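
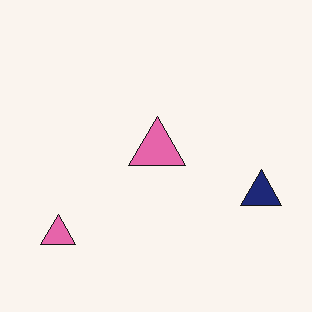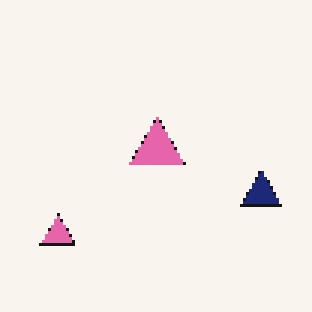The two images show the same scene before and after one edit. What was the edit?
The transformation is: mildly pixelated.

Shapes are reduced to large square blocks; fine edges and outlines are lost — a downscale-then-upscale (mosaic) effect.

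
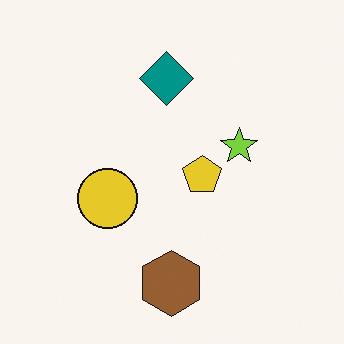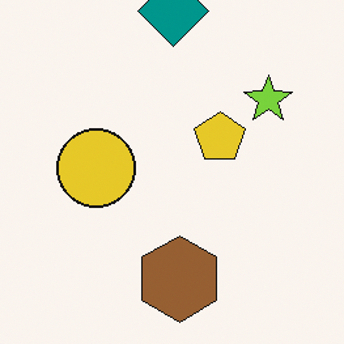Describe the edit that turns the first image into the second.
It was cropped slightly and scaled back up.

The visible shapes are larger and the field of view is narrower; shapes near the original edges may be partly or wholly outside the frame — a crop-and-rescale.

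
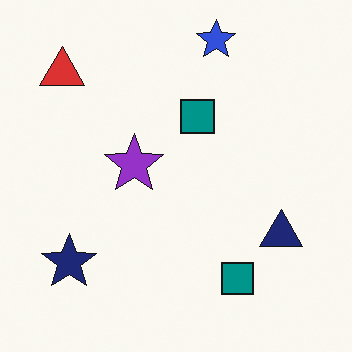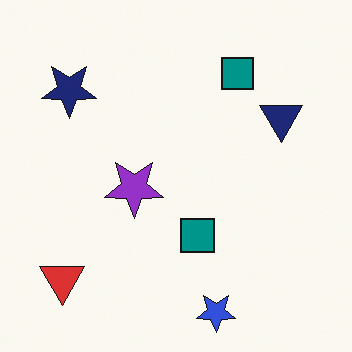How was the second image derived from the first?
Flipped vertically (top ↔ bottom).

The blue star is in the top of the first image and the bottom of the second — shapes on opposite sides of the horizontal midline have swapped in a mirror flip.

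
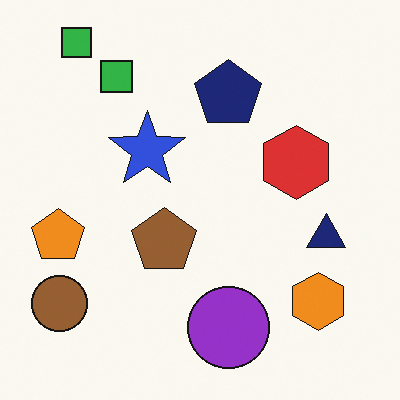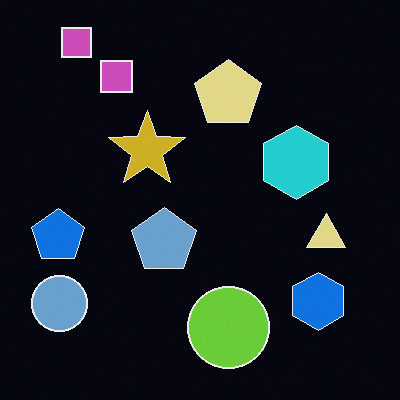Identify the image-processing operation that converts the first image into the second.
The transformation is: color-inverted (negative).

The light background has become dark and every shape's color is its complement — a photographic negative.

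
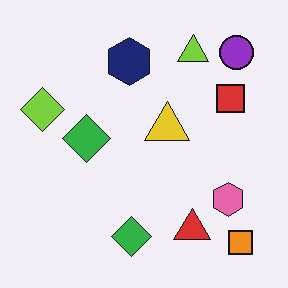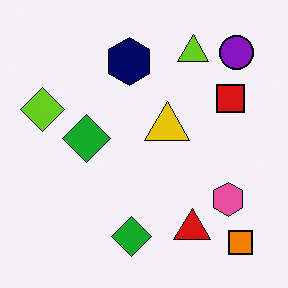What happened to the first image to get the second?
The second image is the first given slightly increased contrast.

Tones are pushed away from mid-grey across the whole image — a global contrast change.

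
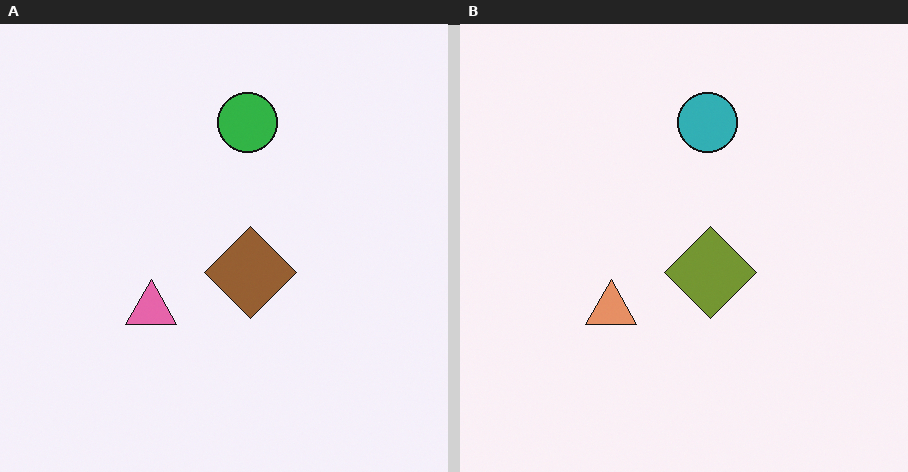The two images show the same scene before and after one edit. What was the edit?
The transformation is: hue-shifted slightly.

Every shape's color has rotated by the same amount around the hue wheel — a uniform hue shift.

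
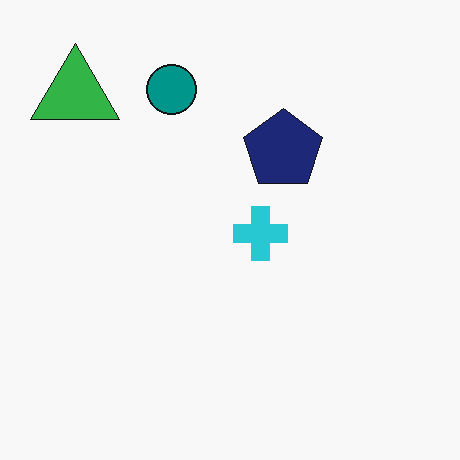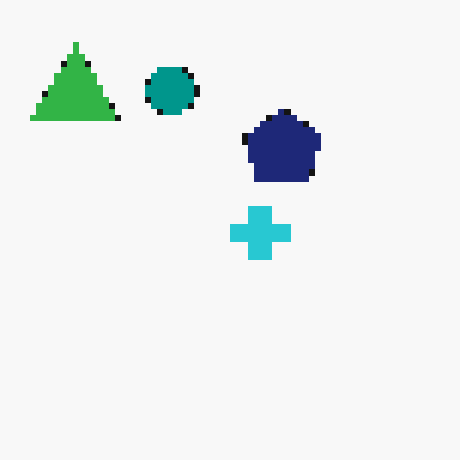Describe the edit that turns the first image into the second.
Moderately pixelated.

Shapes are reduced to large square blocks; fine edges and outlines are lost — a downscale-then-upscale (mosaic) effect.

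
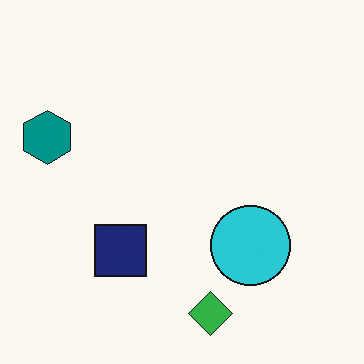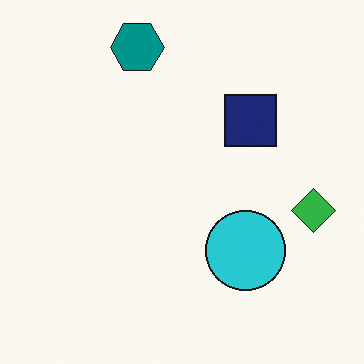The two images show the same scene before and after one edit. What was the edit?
The second image is the first transposed (reflected across the top-left ↔ bottom-right diagonal).

Shapes have swapped their row and column positions — what was in the top-right is now in the bottom-left — a diagonal reflection.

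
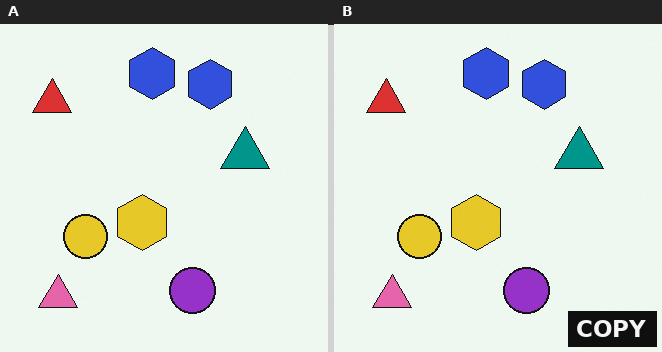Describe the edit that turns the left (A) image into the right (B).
It was watermarked with the text "COPY" in the lower-right corner.

A dark label reading "COPY" appears in the lower-right corner.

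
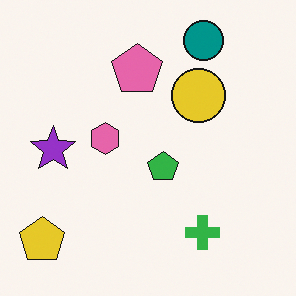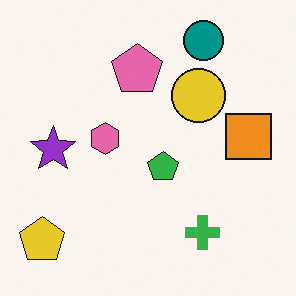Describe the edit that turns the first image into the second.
The transformation is: overlaid with an additional orange square.

An orange square appears in the second image that is absent from the first.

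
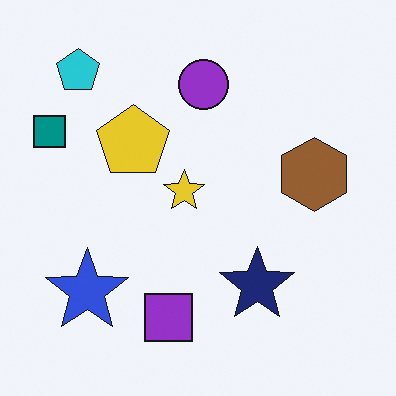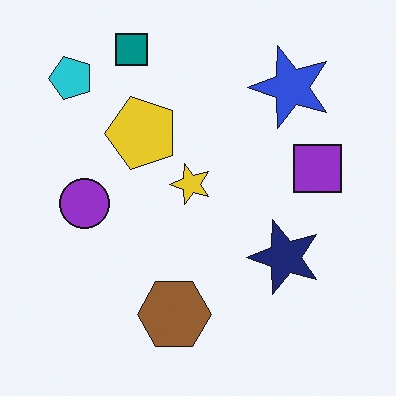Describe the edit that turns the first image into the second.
It was transposed (reflected across the top-left ↔ bottom-right diagonal).

Shapes have swapped their row and column positions — what was in the top-right is now in the bottom-left — a diagonal reflection.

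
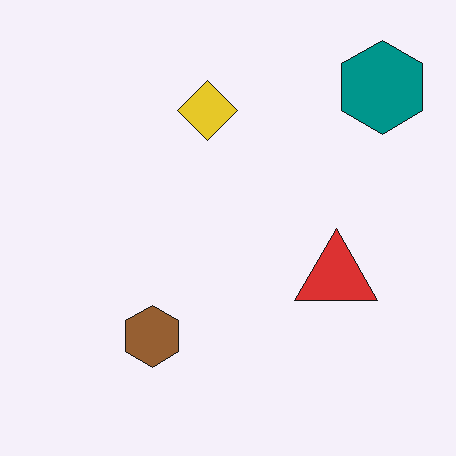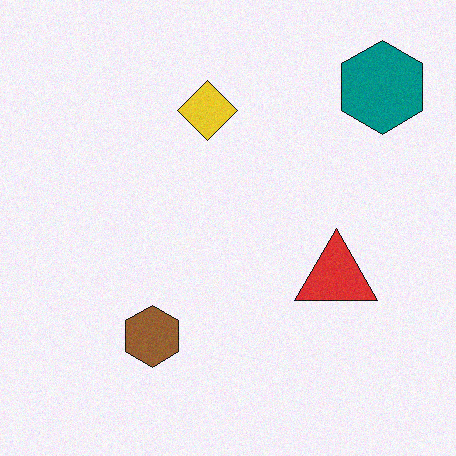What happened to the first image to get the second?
Degraded with a light layer of grain.

Random speckle covers the whole image, including the flat background.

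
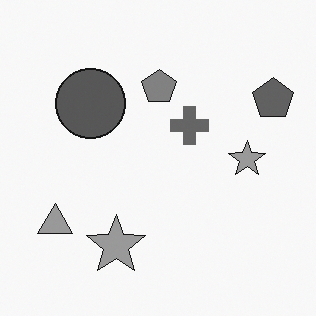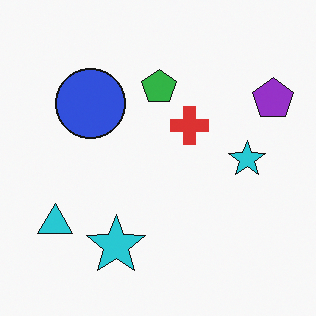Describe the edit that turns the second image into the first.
It was converted to grayscale.

All color is removed — every shape is now a shade of grey.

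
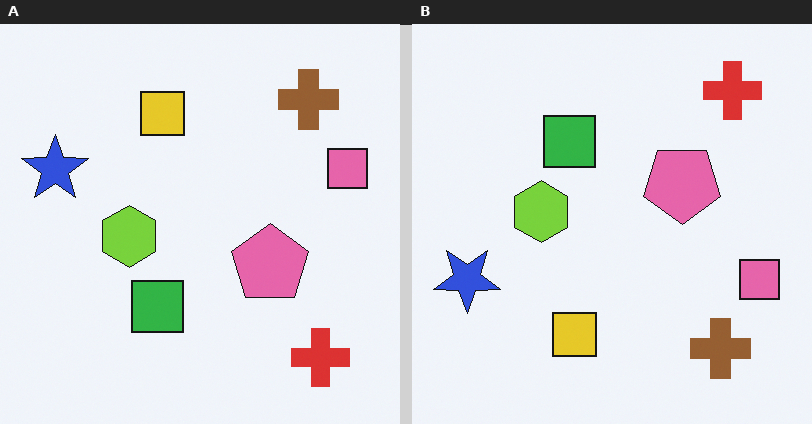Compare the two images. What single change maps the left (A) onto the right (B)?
The right (B) image is the left (A) flipped vertically (top ↔ bottom).

The red cross is in the bottom-right of the left (A) image and the top-right of the right (B) — shapes on opposite sides of the horizontal midline have swapped in a mirror flip.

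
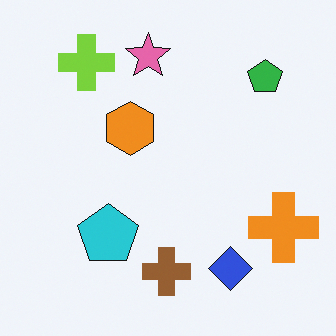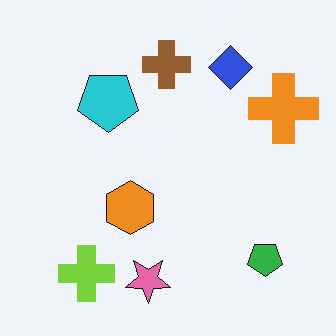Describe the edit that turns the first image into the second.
The transformation is: flipped vertically (top ↔ bottom).

The pink star is in the top of the first image and the bottom of the second — shapes on opposite sides of the horizontal midline have swapped in a mirror flip.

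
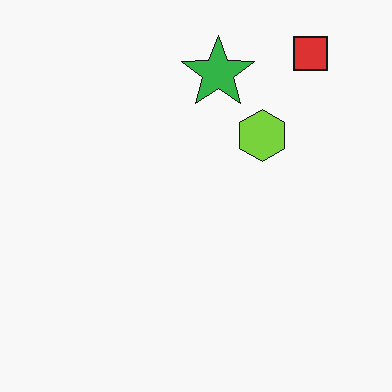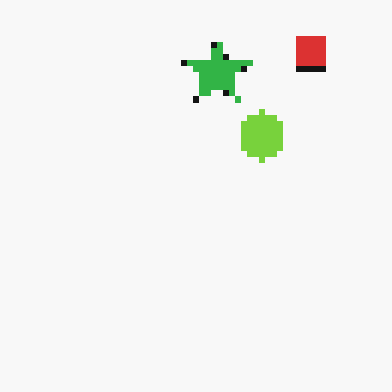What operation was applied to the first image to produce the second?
This is the original image moderately pixelated.

Shapes are reduced to large square blocks; fine edges and outlines are lost — a downscale-then-upscale (mosaic) effect.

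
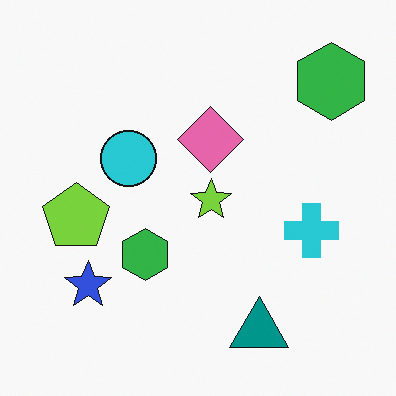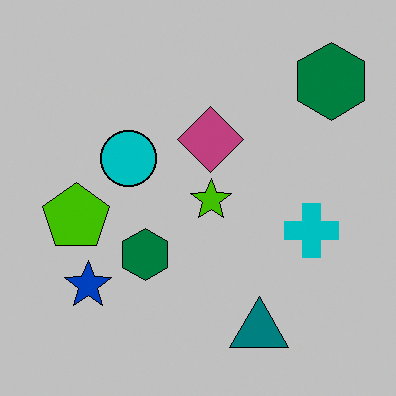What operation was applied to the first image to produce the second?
It was aggressively posterized.

Each flat color has snapped to a coarser quantized level — most visibly, the near-white background has dropped to a flat grey.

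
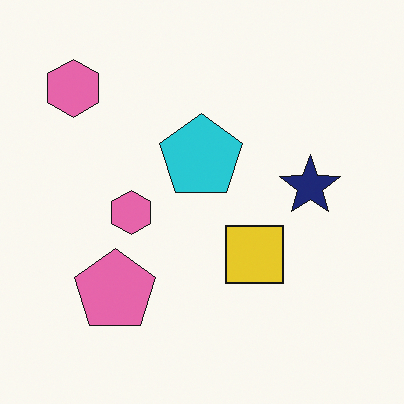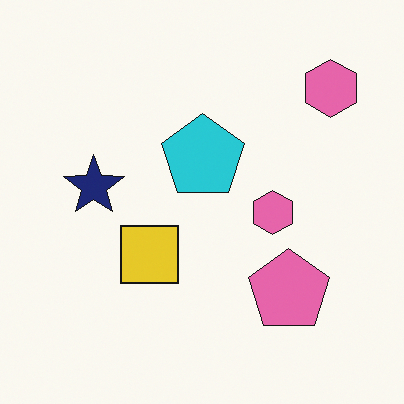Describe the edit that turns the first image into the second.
The second image is the first flipped horizontally (left ↔ right).

The navy star is in the right of the first image and the left of the second — shapes on opposite sides of the vertical midline have swapped in a mirror flip.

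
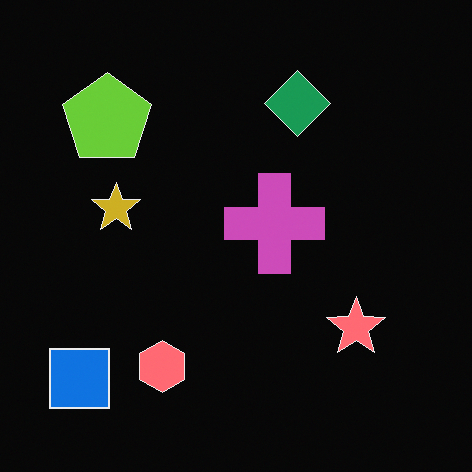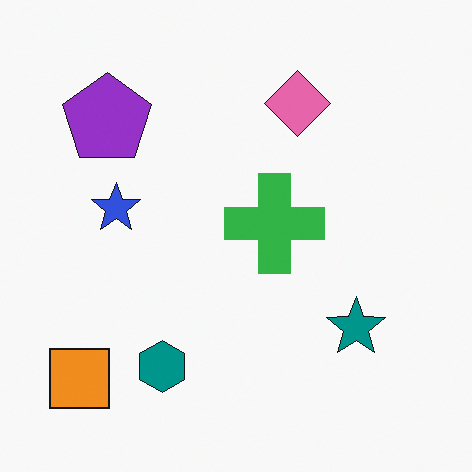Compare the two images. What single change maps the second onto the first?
It was color-inverted (negative).

The light background has become dark and every shape's color is its complement — a photographic negative.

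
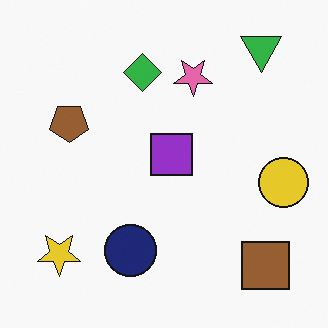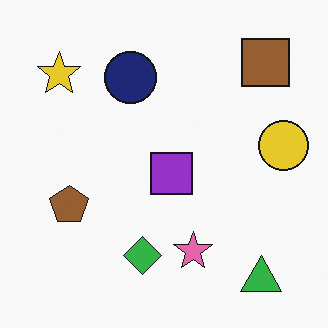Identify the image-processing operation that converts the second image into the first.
The transformation is: flipped vertically (top ↔ bottom).

The green triangle is in the bottom-right of the second image and the top-right of the first — shapes on opposite sides of the horizontal midline have swapped in a mirror flip.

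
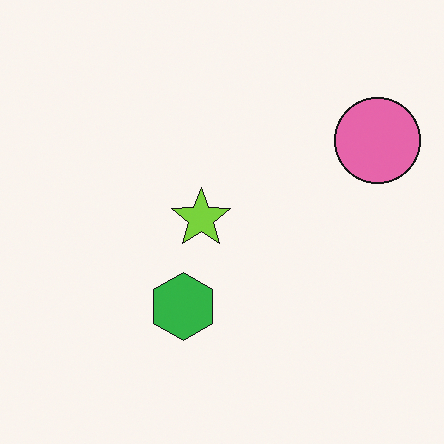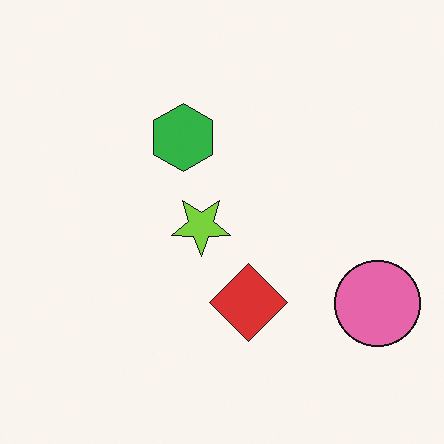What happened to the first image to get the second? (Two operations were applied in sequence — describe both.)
The transformation is: flipped vertically (top ↔ bottom), then overlaid with an additional red diamond.

The green hexagon is in the bottom of the first image and the top of the second — shapes on opposite sides of the horizontal midline have swapped in a mirror flip. A red diamond appears in the second image that is absent from the first.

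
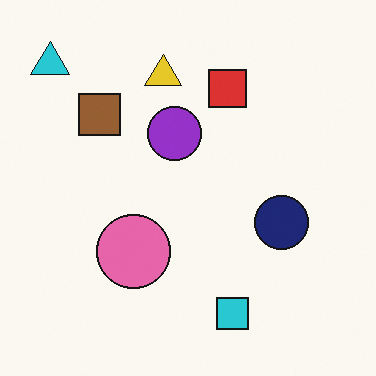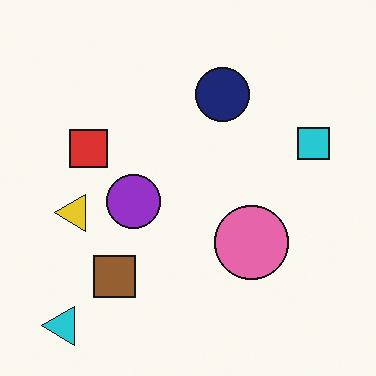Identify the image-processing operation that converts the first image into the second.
Rotated 90° counter-clockwise.

The cyan triangle sits in the top-left of the first image and the bottom-left of the second — consistent with a whole-image 90° counter-clockwise rotation.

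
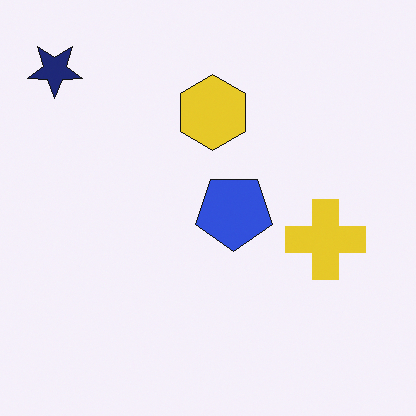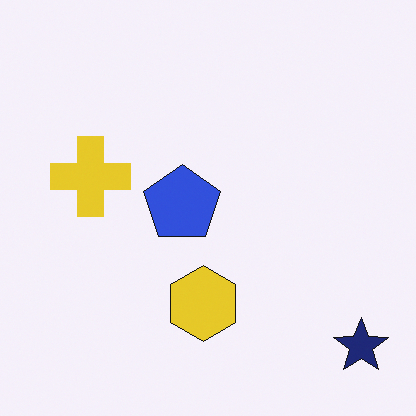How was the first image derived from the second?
Rotated 180°.

The navy star sits in the bottom-right of the second image and the top-left of the first — consistent with a whole-image 180° rotation.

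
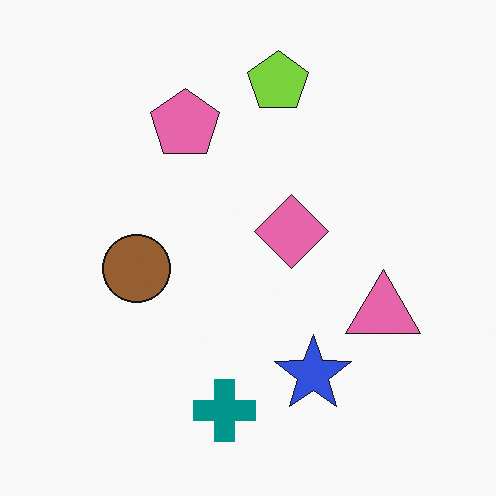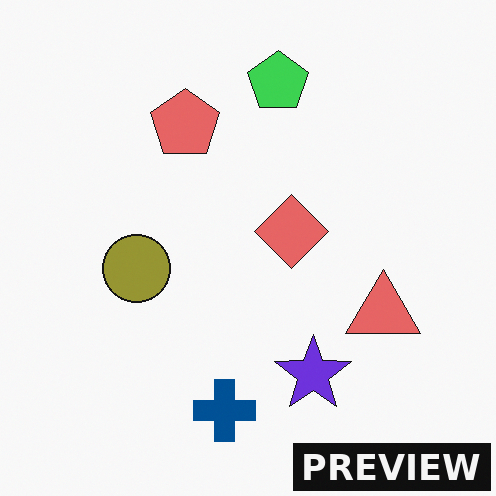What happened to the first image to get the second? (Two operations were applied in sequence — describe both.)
The transformation is: hue-shifted slightly, then watermarked with the text "PREVIEW" in the lower-right corner.

Every shape's color has rotated by the same amount around the hue wheel — a uniform hue shift. A dark label reading "PREVIEW" appears in the lower-right corner.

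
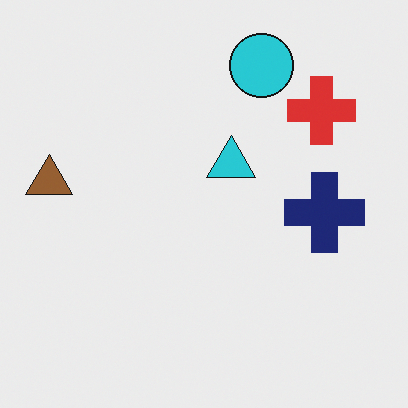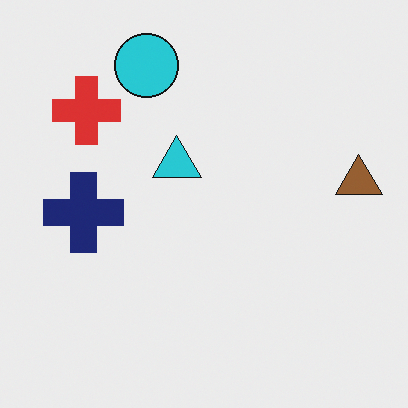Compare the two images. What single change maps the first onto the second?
The transformation is: flipped horizontally (left ↔ right).

The brown triangle is in the left of the first image and the right of the second — shapes on opposite sides of the vertical midline have swapped in a mirror flip.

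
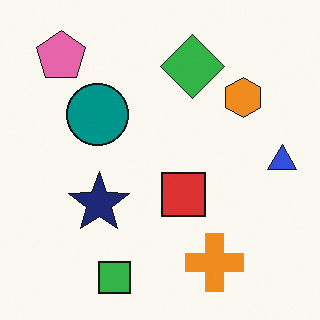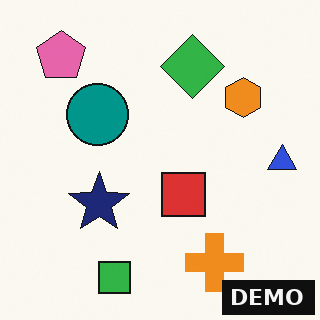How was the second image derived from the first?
The second image is the first watermarked with the text "DEMO" in the lower-right corner.

A dark label reading "DEMO" appears in the lower-right corner.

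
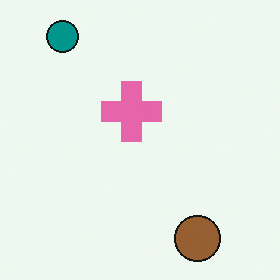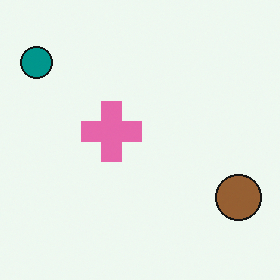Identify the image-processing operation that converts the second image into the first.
It was transposed (reflected across the top-left ↔ bottom-right diagonal).

Shapes have swapped their row and column positions — what was in the top-right is now in the bottom-left — a diagonal reflection.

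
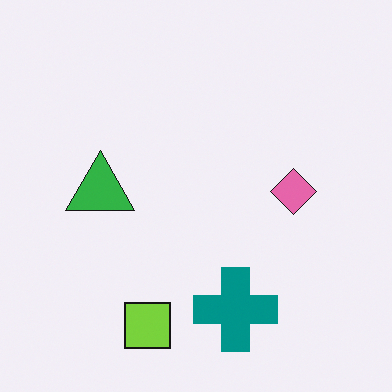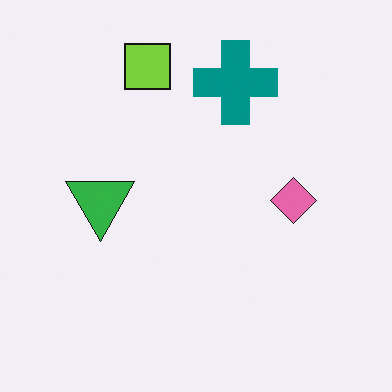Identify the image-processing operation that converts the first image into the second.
The second image is the first flipped vertically (top ↔ bottom).

The lime square is in the bottom of the first image and the top of the second — shapes on opposite sides of the horizontal midline have swapped in a mirror flip.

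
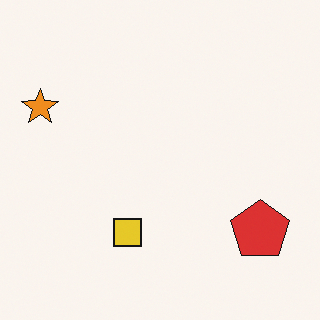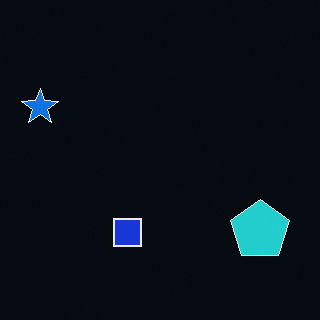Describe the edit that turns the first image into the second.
It was color-inverted (negative).

The light background has become dark and every shape's color is its complement — a photographic negative.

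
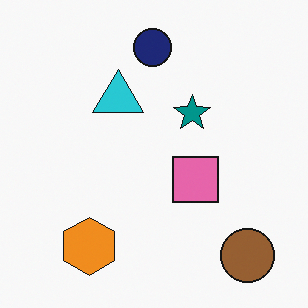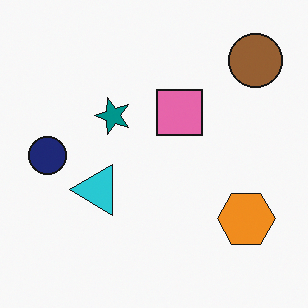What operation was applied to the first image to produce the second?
Rotated 90° counter-clockwise.

The brown circle sits in the bottom-right of the first image and the top-right of the second — consistent with a whole-image 90° counter-clockwise rotation.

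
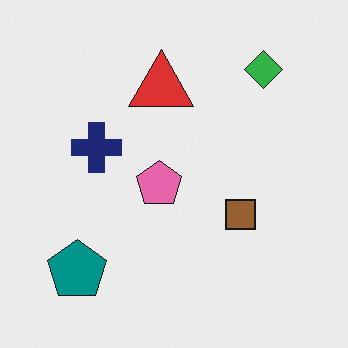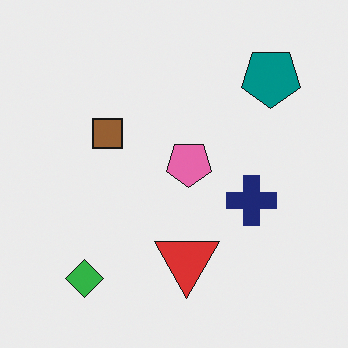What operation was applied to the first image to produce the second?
The image was rotated 180°.

The green diamond sits in the top-right of the first image and the bottom-left of the second — consistent with a whole-image 180° rotation.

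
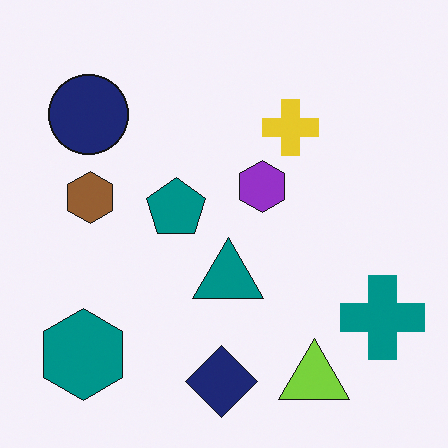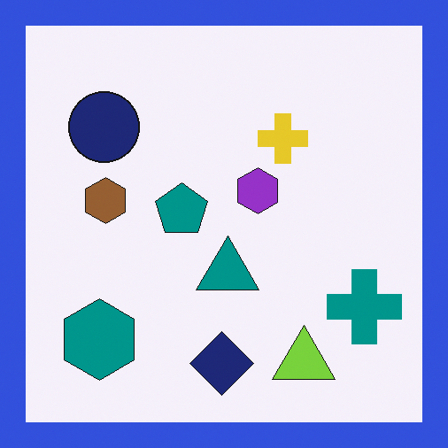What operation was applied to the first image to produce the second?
The transformation is: framed with a blue border.

A solid blue frame runs around the edge of the second image, with the content slightly shrunk inside it.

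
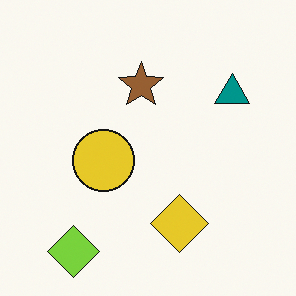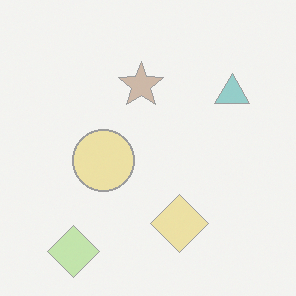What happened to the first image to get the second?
The second image is the first washed out (contrast reduced).

Tones are pushed toward mid-grey across the whole image — a global contrast change.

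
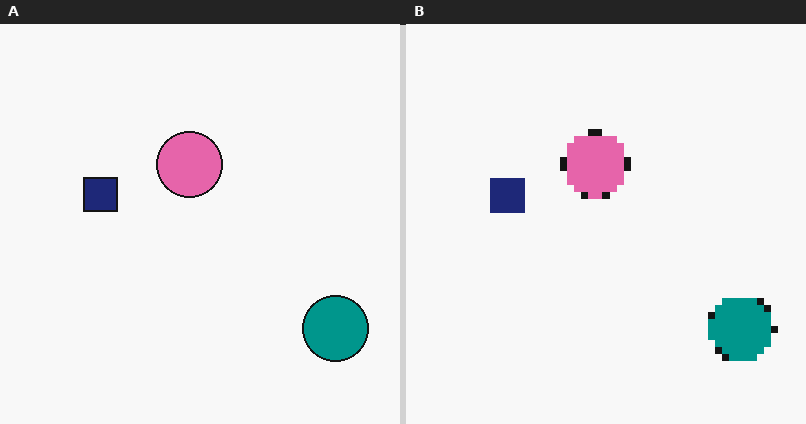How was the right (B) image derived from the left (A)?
This is the original image moderately pixelated.

Shapes are reduced to large square blocks; fine edges and outlines are lost — a downscale-then-upscale (mosaic) effect.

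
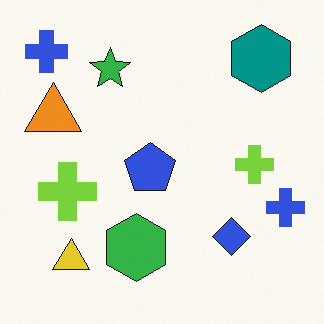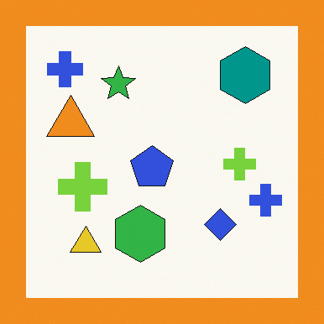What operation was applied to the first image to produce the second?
The second image is the first framed with a orange border.

A solid orange frame runs around the edge of the second image, with the content slightly shrunk inside it.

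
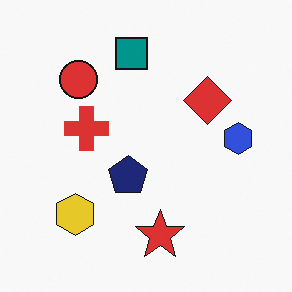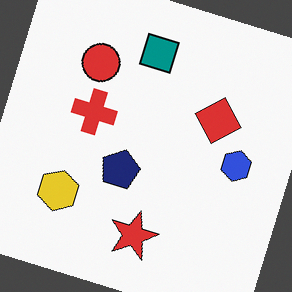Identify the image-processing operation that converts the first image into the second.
Rotated clockwise by a clearly visible amount.

Every shape is tilted by the same angle and the image corners show triangular fill wedges — a whole-image rotation by a non-right angle.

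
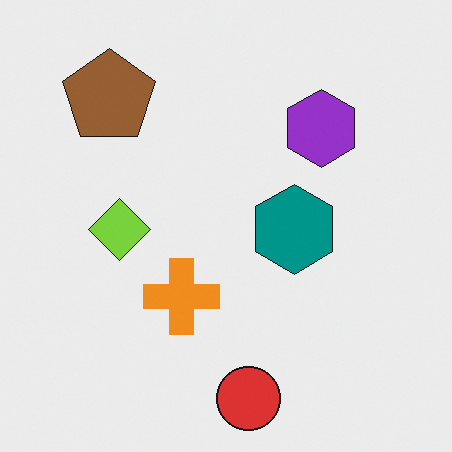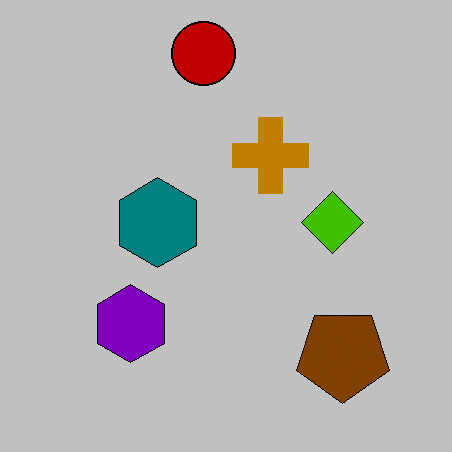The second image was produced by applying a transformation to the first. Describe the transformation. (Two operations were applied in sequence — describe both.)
It was rotated 180°, then aggressively posterized.

The brown pentagon sits in the top-left of the first image and the bottom-right of the second — consistent with a whole-image 180° rotation. Each flat color has snapped to a coarser quantized level — most visibly, the near-white background has dropped to a flat grey.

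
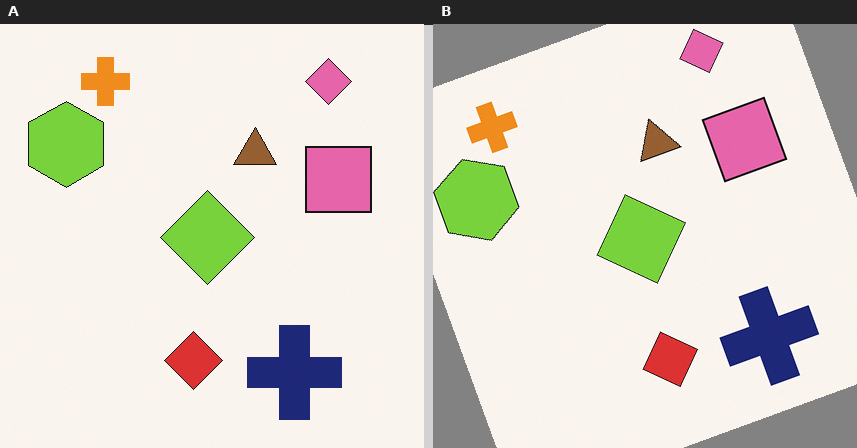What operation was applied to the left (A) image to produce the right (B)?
The image was rotated counter-clockwise by a moderate amount.

Every shape is tilted by the same angle and the image corners show triangular fill wedges — a whole-image rotation by a non-right angle.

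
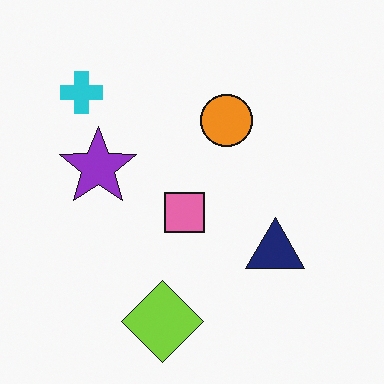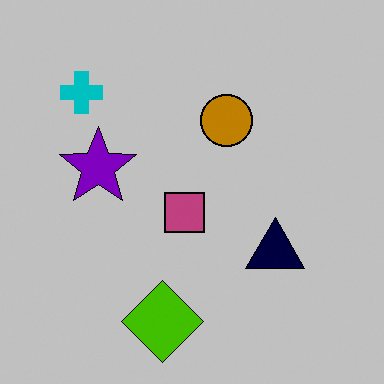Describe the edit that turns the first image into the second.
This is the original image aggressively posterized.

Each flat color has snapped to a coarser quantized level — most visibly, the near-white background has dropped to a flat grey.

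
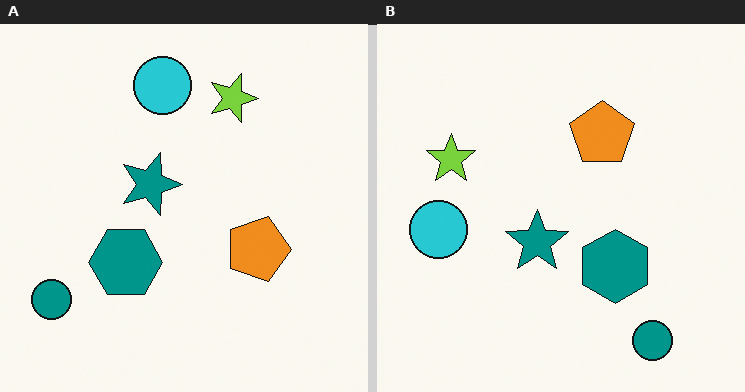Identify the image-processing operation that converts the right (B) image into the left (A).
The image was rotated 90° clockwise.

The teal circle sits in the bottom-right of the right (B) image and the bottom-left of the left (A) — consistent with a whole-image 90° clockwise rotation.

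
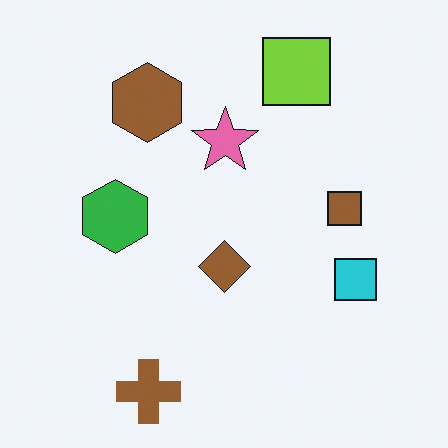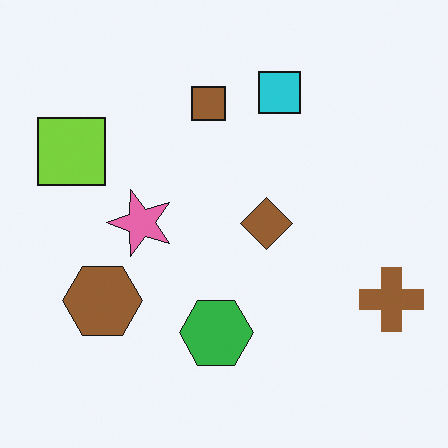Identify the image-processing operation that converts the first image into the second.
This is the original image rotated 90° counter-clockwise.

The brown cross sits in the bottom-left of the first image and the bottom-right of the second — consistent with a whole-image 90° counter-clockwise rotation.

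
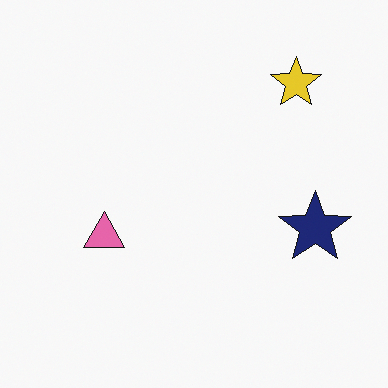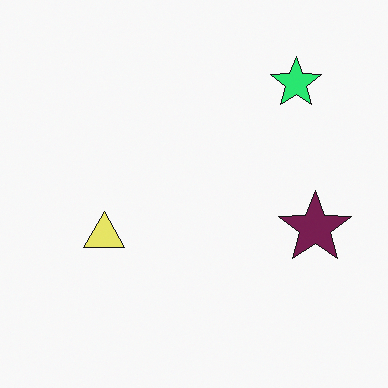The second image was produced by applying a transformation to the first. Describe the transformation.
This is the original image hue-shifted noticeably.

Every shape's color has rotated by the same amount around the hue wheel — a uniform hue shift.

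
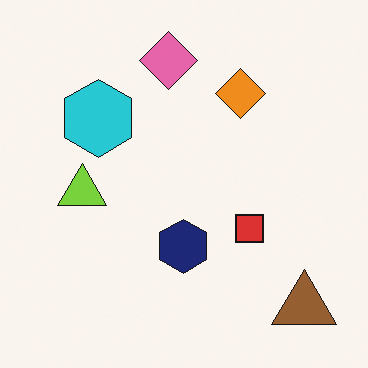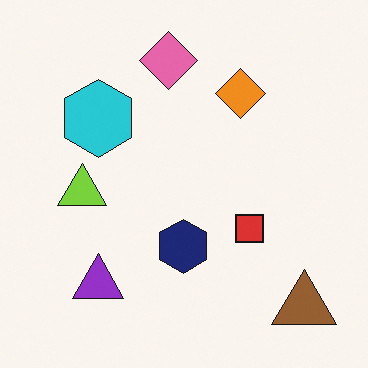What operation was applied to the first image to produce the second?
The transformation is: overlaid with an additional purple triangle.

A purple triangle appears in the second image that is absent from the first.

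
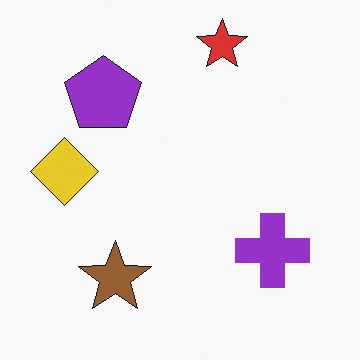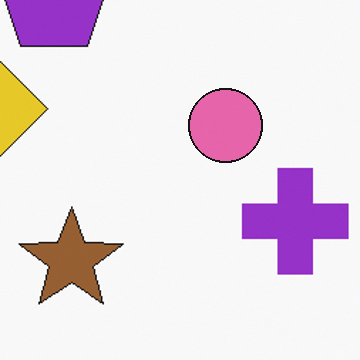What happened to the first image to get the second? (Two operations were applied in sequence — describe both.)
The transformation is: cropped to a modestly smaller region and rescaled, then overlaid with an additional pink circle.

The visible shapes are larger and the field of view is narrower; shapes near the original edges may be partly or wholly outside the frame — a crop-and-rescale. A pink circle appears in the second image that is absent from the first.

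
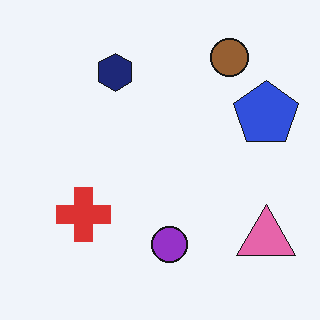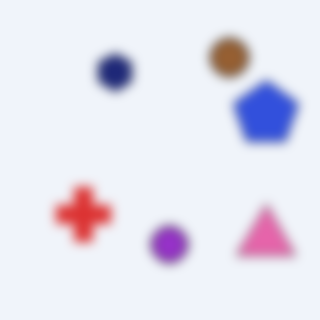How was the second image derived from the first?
The transformation is: heavily blurred.

Shape edges and outlines are uniformly softened across the whole image.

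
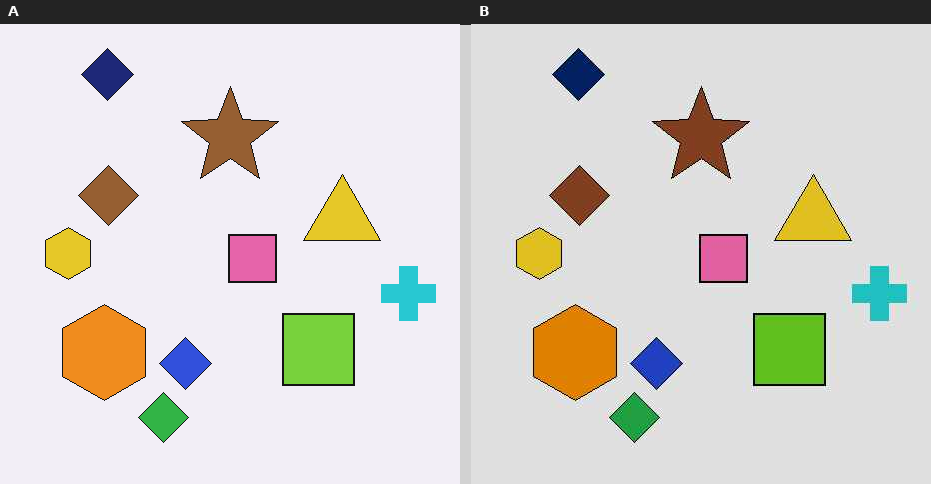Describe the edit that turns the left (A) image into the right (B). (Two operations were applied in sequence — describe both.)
It was posterized to a reduced palette, then given moderate JPEG compression.

Each flat color has snapped to a coarser quantized level — most visibly, the near-white background has dropped to a flat grey. Blocky 8×8 compression artifacts appear around shape edges and the flat background shows ringing — characteristic JPEG degradation.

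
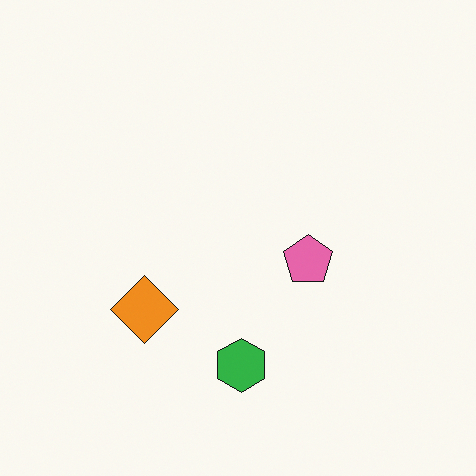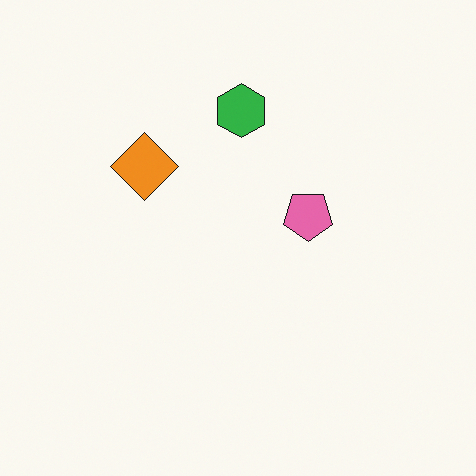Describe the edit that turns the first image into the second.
This is the original image flipped vertically (top ↔ bottom).

The green hexagon is in the bottom of the first image and the top of the second — shapes on opposite sides of the horizontal midline have swapped in a mirror flip.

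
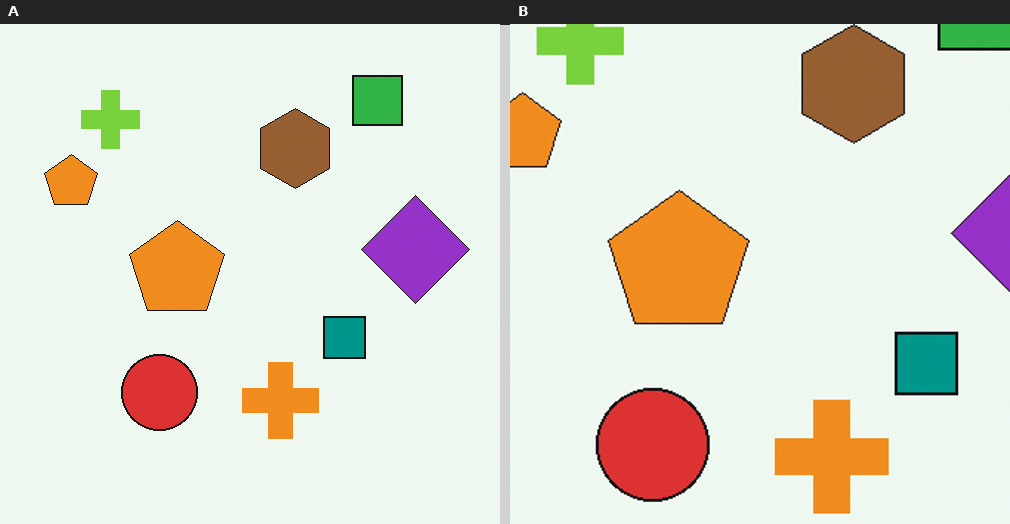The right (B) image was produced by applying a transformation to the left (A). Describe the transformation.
The image was cropped slightly and scaled back up.

The visible shapes are larger and the field of view is narrower; shapes near the original edges may be partly or wholly outside the frame — a crop-and-rescale.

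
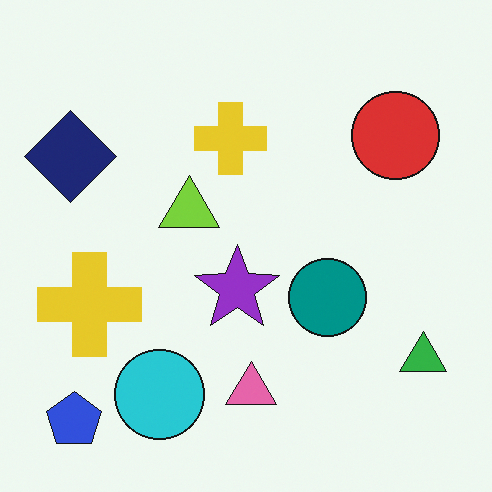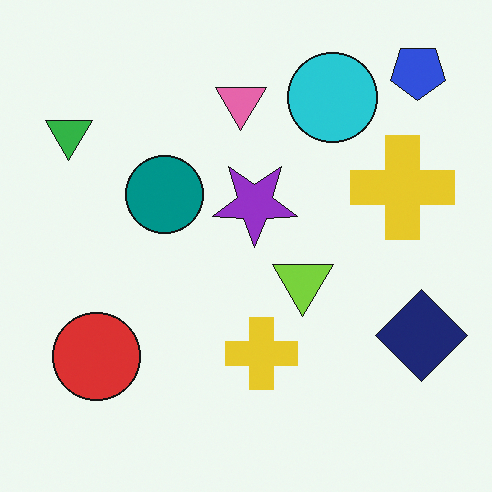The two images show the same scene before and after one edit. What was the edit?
Rotated 180°.

The blue pentagon sits in the bottom-left of the first image and the top-right of the second — consistent with a whole-image 180° rotation.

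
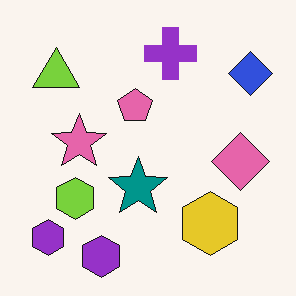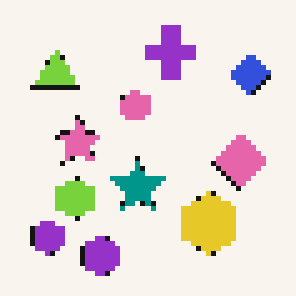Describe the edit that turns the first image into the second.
Lightly pixelated (a mild mosaic effect).

Shapes are reduced to large square blocks; fine edges and outlines are lost — a downscale-then-upscale (mosaic) effect.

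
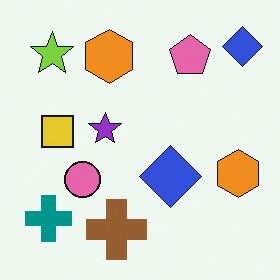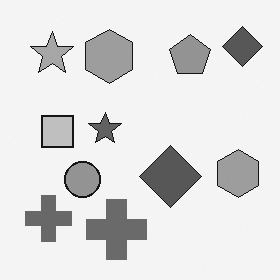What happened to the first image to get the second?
Converted to grayscale.

All color is removed — every shape is now a shade of grey.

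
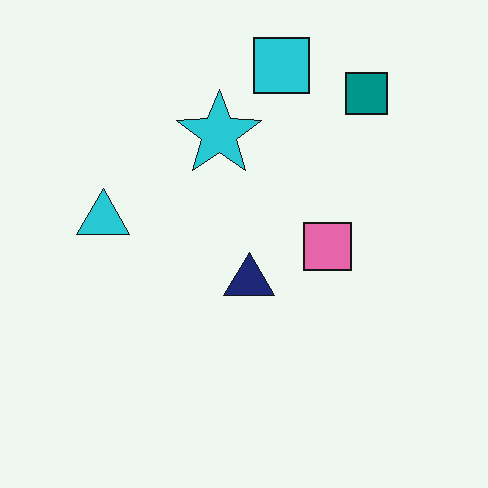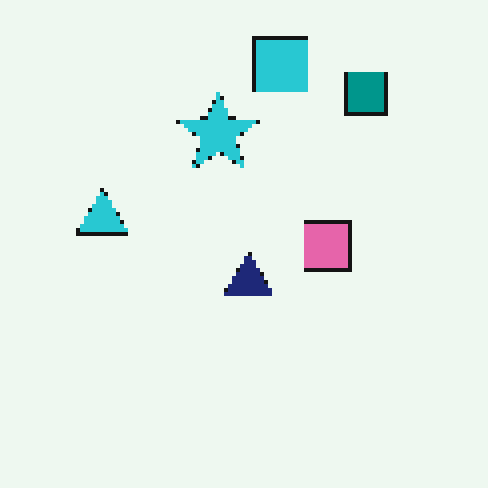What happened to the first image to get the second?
This is the original image lightly pixelated (a mild mosaic effect).

Shapes are reduced to large square blocks; fine edges and outlines are lost — a downscale-then-upscale (mosaic) effect.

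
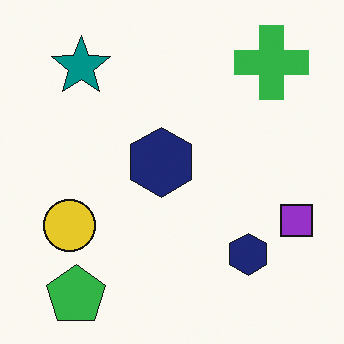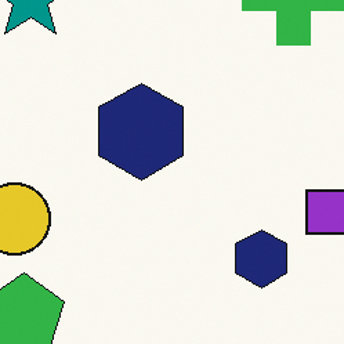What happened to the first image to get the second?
It was cropped to a modestly smaller region and rescaled.

The visible shapes are larger and the field of view is narrower; shapes near the original edges may be partly or wholly outside the frame — a crop-and-rescale.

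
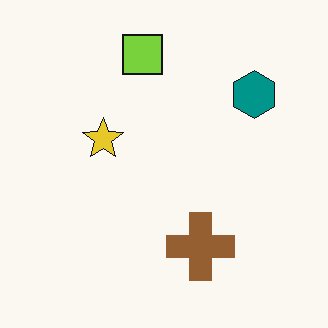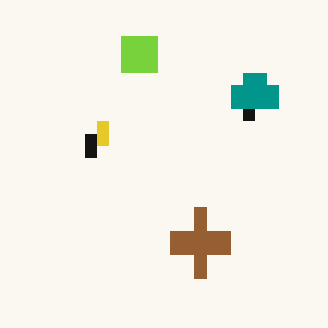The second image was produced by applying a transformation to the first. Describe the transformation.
This is the original image coarsely pixelated.

Shapes are reduced to large square blocks; fine edges and outlines are lost — a downscale-then-upscale (mosaic) effect.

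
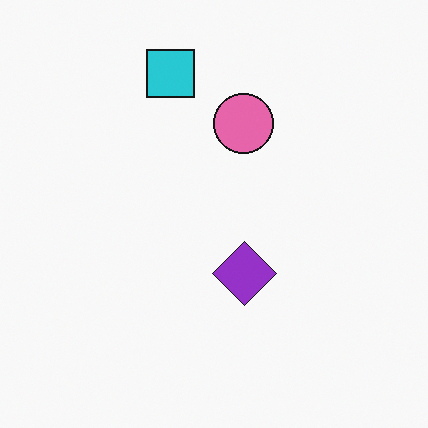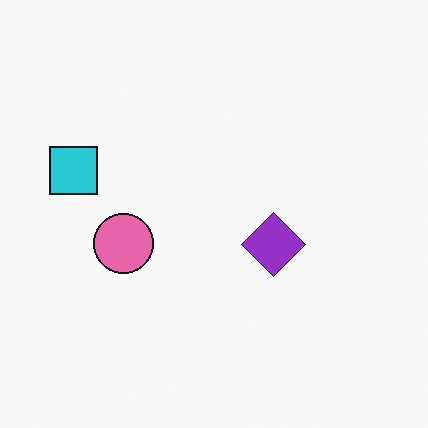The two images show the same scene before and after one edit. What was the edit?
This is the original image transposed (reflected across the top-left ↔ bottom-right diagonal).

Shapes have swapped their row and column positions — what was in the top-right is now in the bottom-left — a diagonal reflection.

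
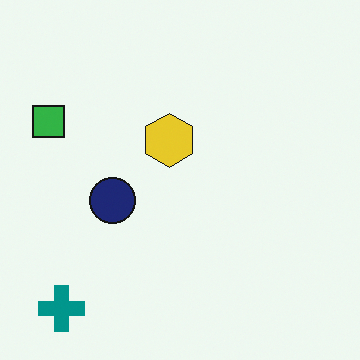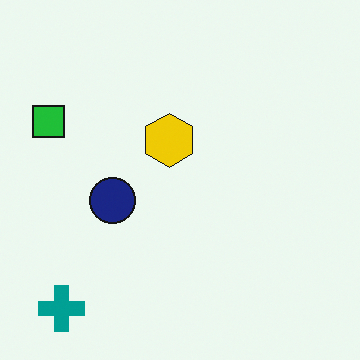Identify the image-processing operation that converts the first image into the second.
It was slightly oversaturated.

All colors are more vivid — a global saturation change.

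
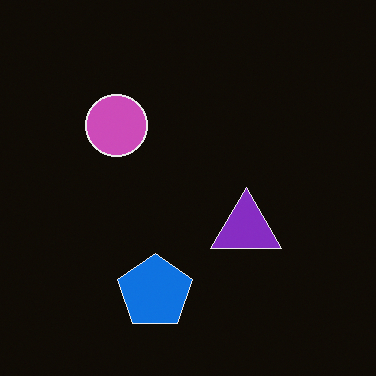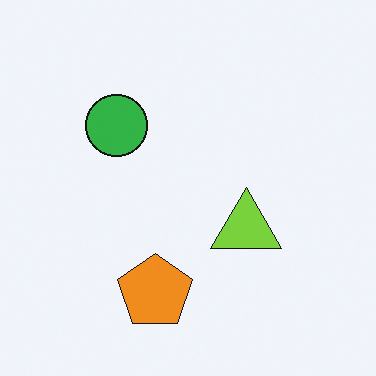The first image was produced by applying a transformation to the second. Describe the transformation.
The transformation is: color-inverted (negative).

The light background has become dark and every shape's color is its complement — a photographic negative.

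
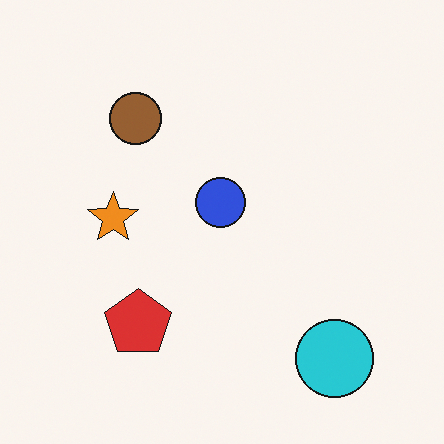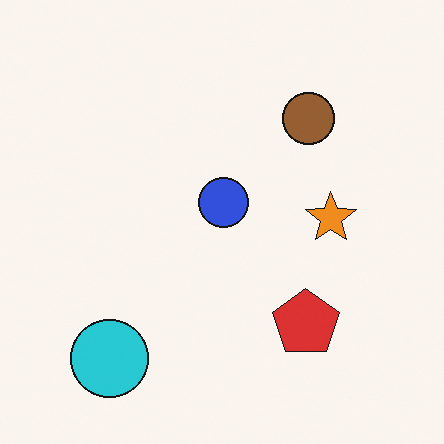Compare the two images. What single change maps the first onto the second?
This is the original image flipped horizontally (left ↔ right).

The cyan circle is in the bottom-right of the first image and the bottom-left of the second — shapes on opposite sides of the vertical midline have swapped in a mirror flip.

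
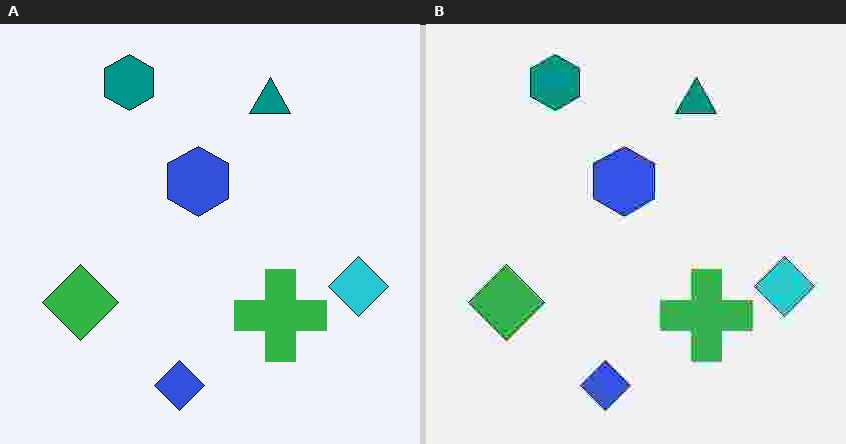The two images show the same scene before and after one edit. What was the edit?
The image was degraded with heavy JPEG compression.

Blocky 8×8 compression artifacts appear around shape edges and the flat background shows ringing — characteristic JPEG degradation.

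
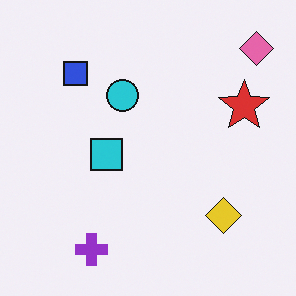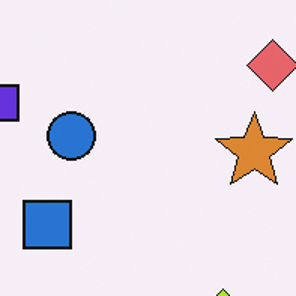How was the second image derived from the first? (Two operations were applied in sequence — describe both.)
This is the original image cropped to a modestly smaller region and rescaled, then hue-shifted by a small amount.

The visible shapes are larger and the field of view is narrower; shapes near the original edges may be partly or wholly outside the frame — a crop-and-rescale. Every shape's color has rotated by the same amount around the hue wheel — a uniform hue shift.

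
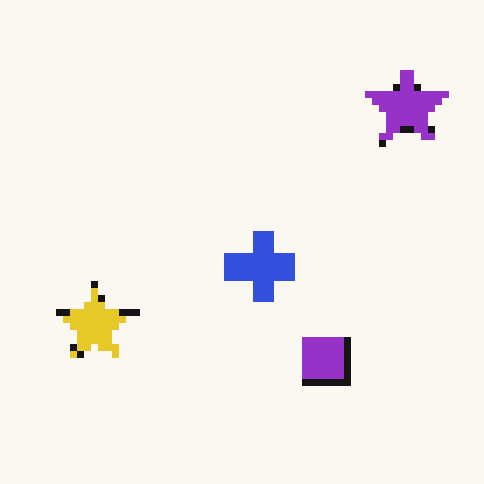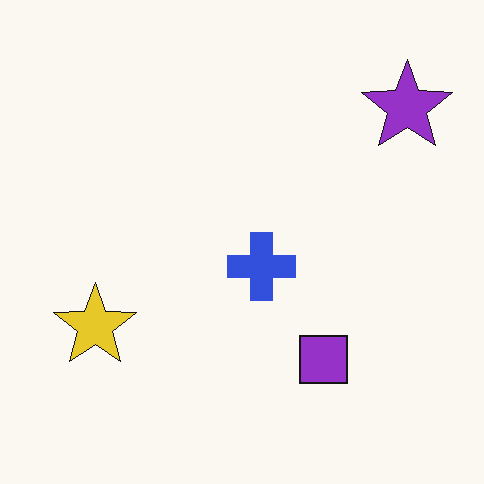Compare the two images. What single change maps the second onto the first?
The image was moderately pixelated.

Shapes are reduced to large square blocks; fine edges and outlines are lost — a downscale-then-upscale (mosaic) effect.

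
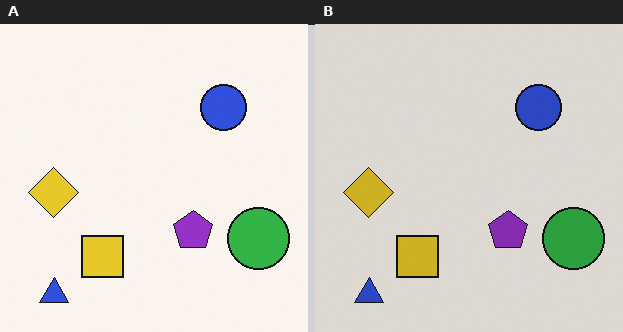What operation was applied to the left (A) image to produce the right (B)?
It was slightly darkened.

Every pixel — background and shapes alike — is uniformly darkened.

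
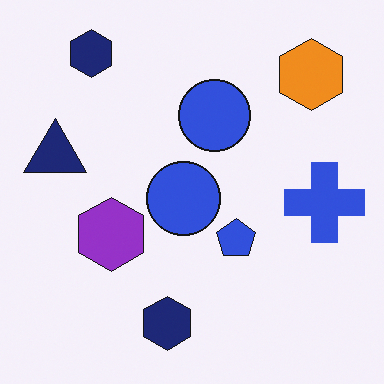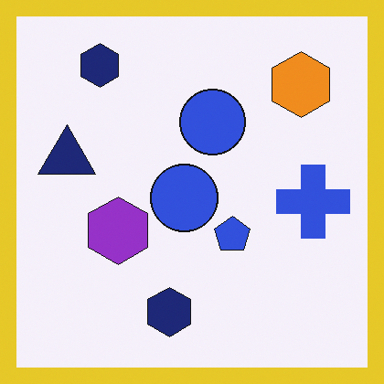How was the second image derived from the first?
It was framed with a yellow border.

A solid yellow frame runs around the edge of the second image, with the content slightly shrunk inside it.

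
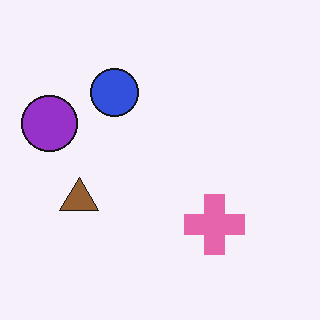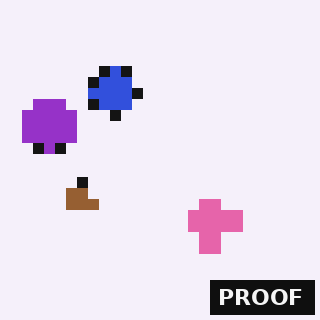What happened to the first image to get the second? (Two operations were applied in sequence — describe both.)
Coarsely pixelated, then watermarked with the text "PROOF" in the lower-right corner.

Shapes are reduced to large square blocks; fine edges and outlines are lost — a downscale-then-upscale (mosaic) effect. A dark label reading "PROOF" appears in the lower-right corner.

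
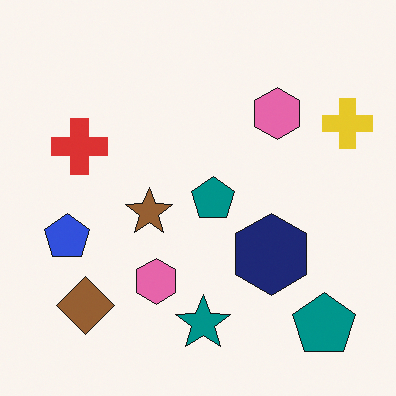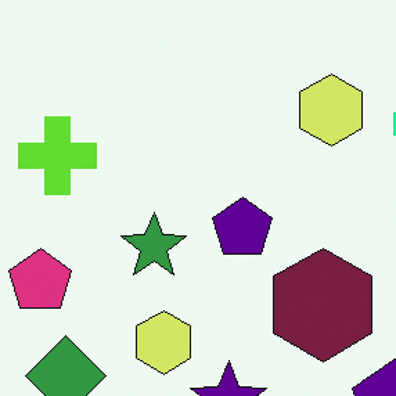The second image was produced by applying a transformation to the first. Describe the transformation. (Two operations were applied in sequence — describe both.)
Hue-shifted by a moderate amount, then cropped slightly and scaled back up.

Every shape's color has rotated by the same amount around the hue wheel — a uniform hue shift. The visible shapes are larger and the field of view is narrower; shapes near the original edges may be partly or wholly outside the frame — a crop-and-rescale.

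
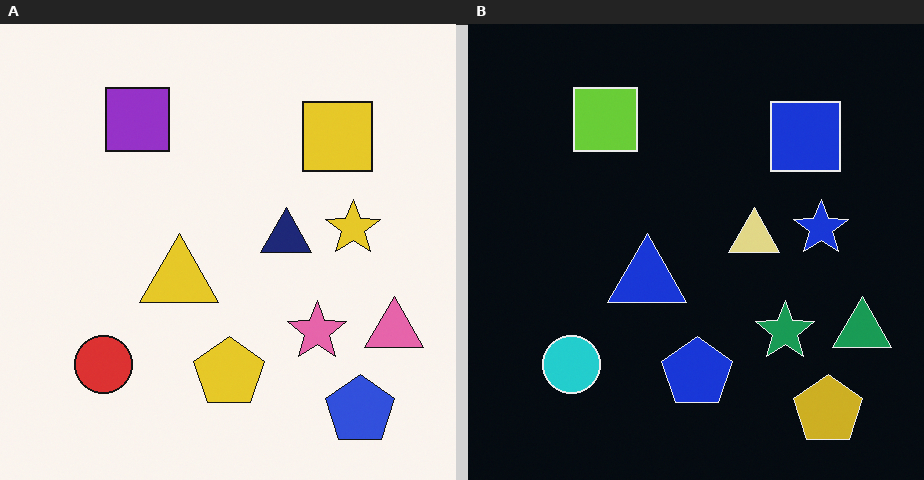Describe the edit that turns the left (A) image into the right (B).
It was color-inverted (negative).

The light background has become dark and every shape's color is its complement — a photographic negative.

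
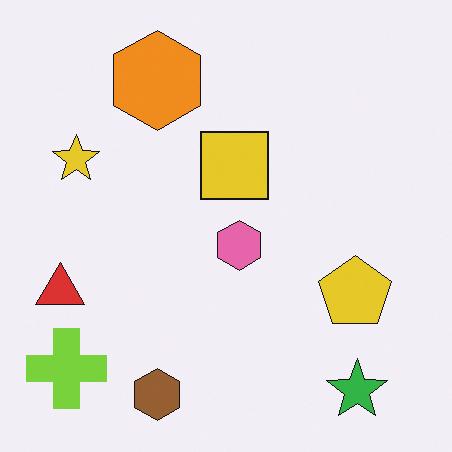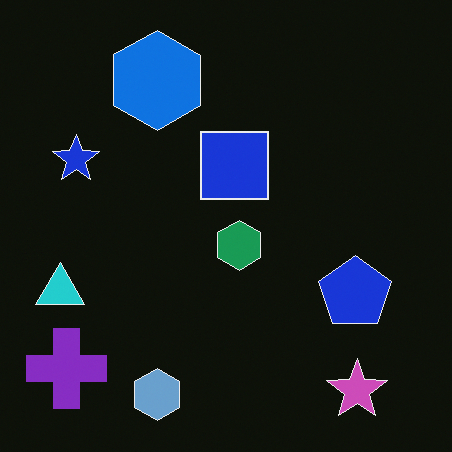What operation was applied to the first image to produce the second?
The image was color-inverted (negative).

The light background has become dark and every shape's color is its complement — a photographic negative.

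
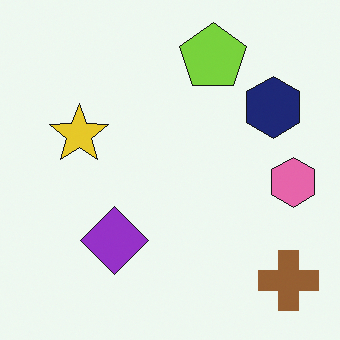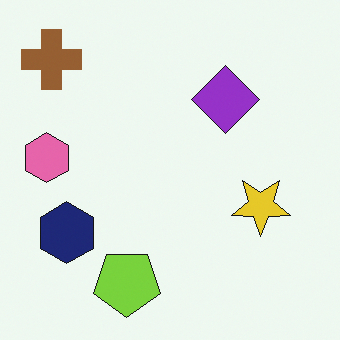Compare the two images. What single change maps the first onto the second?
It was rotated 180°.

The brown cross sits in the bottom-right of the first image and the top-left of the second — consistent with a whole-image 180° rotation.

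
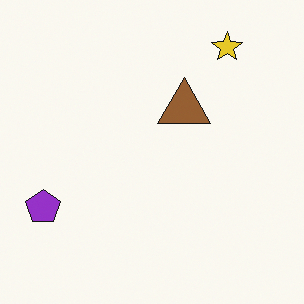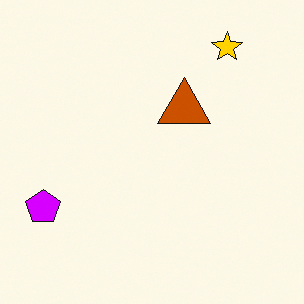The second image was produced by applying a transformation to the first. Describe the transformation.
It was heavily oversaturated.

All colors are more vivid — a global saturation change.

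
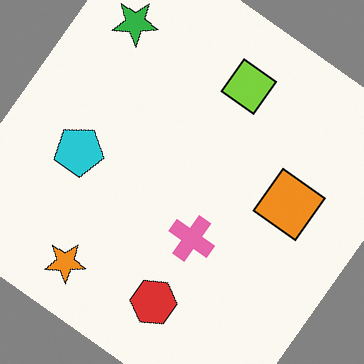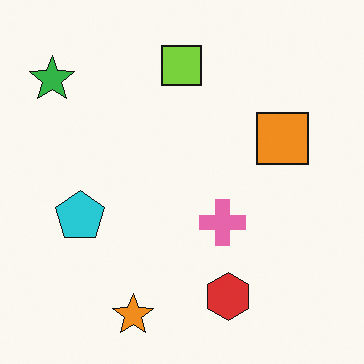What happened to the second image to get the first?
The transformation is: rotated clockwise by a large amount — several tens of degrees.

Every shape is tilted by the same angle and the image corners show triangular fill wedges — a whole-image rotation by a non-right angle.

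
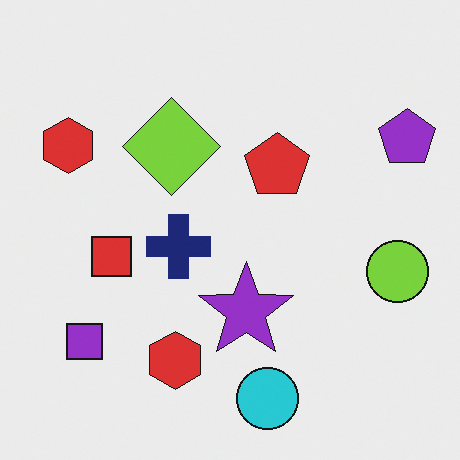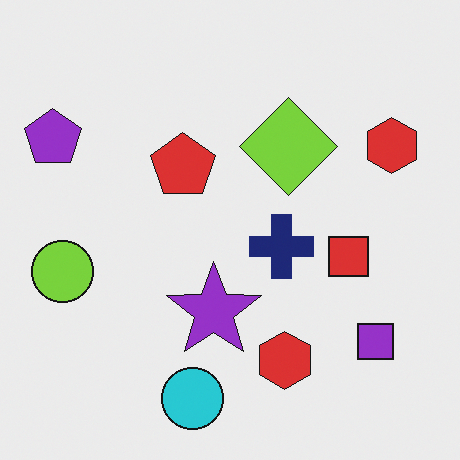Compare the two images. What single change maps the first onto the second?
The transformation is: flipped horizontally (left ↔ right).

The purple pentagon is in the top-right of the first image and the top-left of the second — shapes on opposite sides of the vertical midline have swapped in a mirror flip.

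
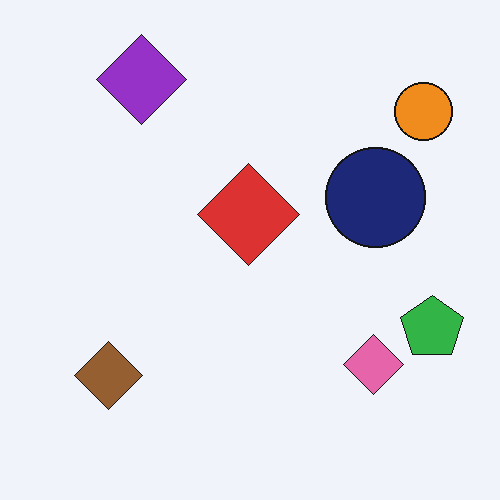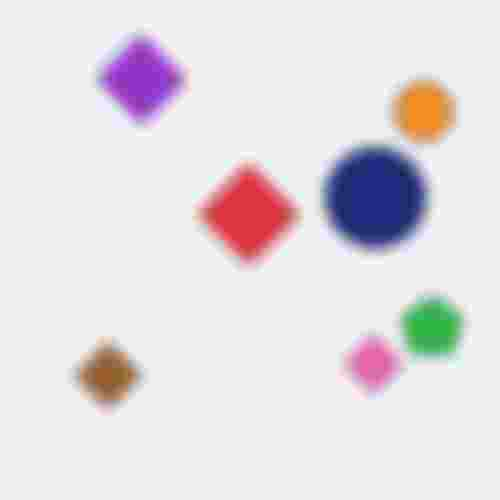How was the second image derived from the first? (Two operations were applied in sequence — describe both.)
It was strongly gaussian-blurred, then heavily JPEG-compressed with obvious blocking artifacts.

Shape edges and outlines are uniformly softened across the whole image. Blocky 8×8 compression artifacts appear around shape edges and the flat background shows ringing — characteristic JPEG degradation.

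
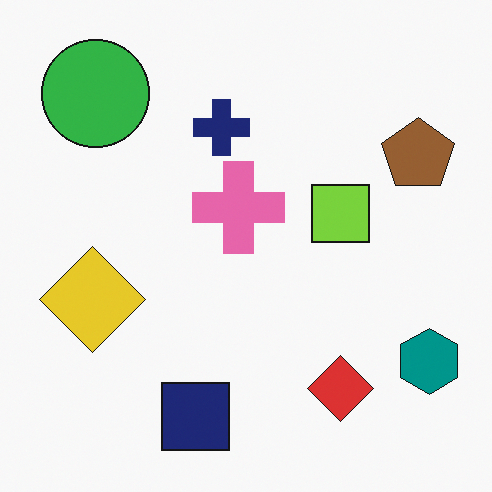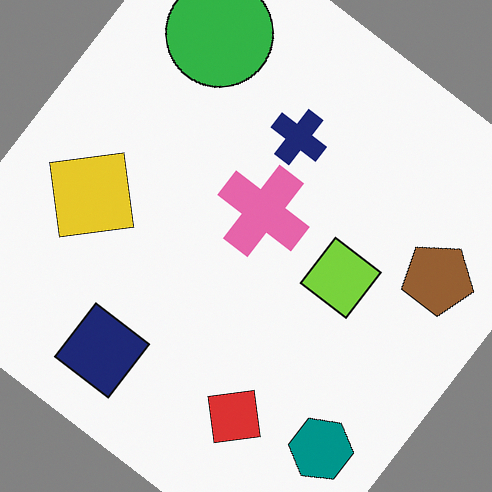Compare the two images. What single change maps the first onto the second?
The transformation is: rotated clockwise by a large amount — several tens of degrees.

Every shape is tilted by the same angle and the image corners show triangular fill wedges — a whole-image rotation by a non-right angle.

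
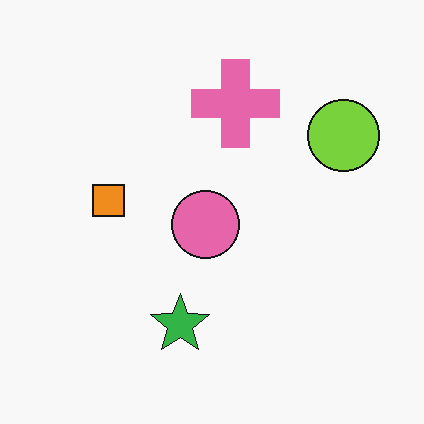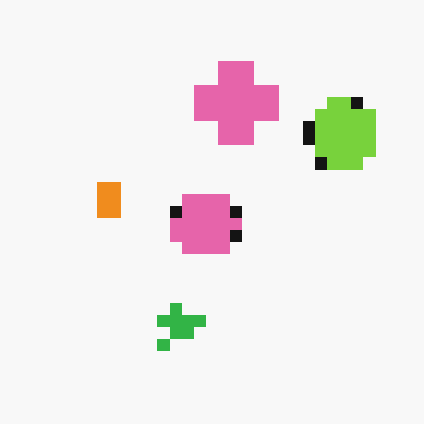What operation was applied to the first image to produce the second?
The second image is the first heavily pixelated into large blocks.

Shapes are reduced to large square blocks; fine edges and outlines are lost — a downscale-then-upscale (mosaic) effect.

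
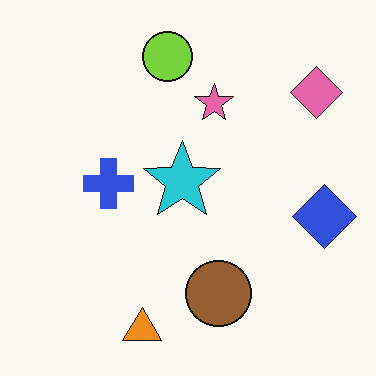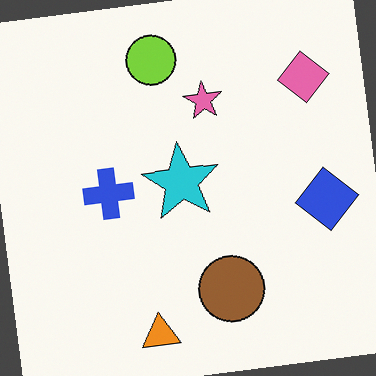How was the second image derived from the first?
The second image is the first rotated counter-clockwise by a few degrees.

Every shape is tilted by the same angle and the image corners show triangular fill wedges — a whole-image rotation by a non-right angle.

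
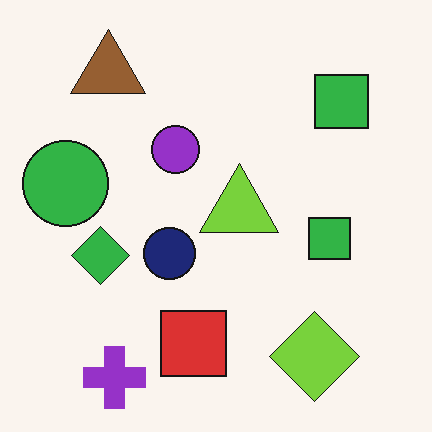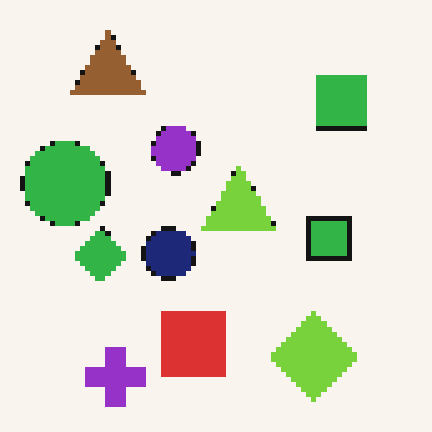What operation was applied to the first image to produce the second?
The image was lightly pixelated (a mild mosaic effect).

Shapes are reduced to large square blocks; fine edges and outlines are lost — a downscale-then-upscale (mosaic) effect.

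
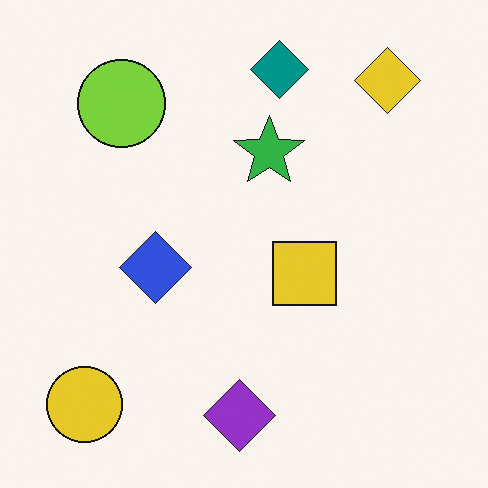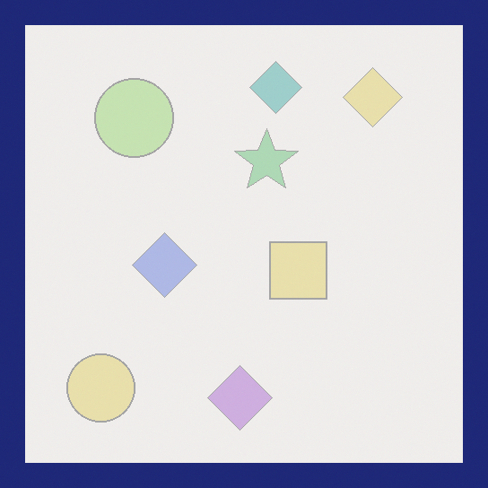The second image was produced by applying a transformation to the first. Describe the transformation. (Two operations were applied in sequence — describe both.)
This is the original image washed out (contrast reduced), then framed with a navy border.

Tones are pushed toward mid-grey across the whole image — a global contrast change. A solid navy frame runs around the edge of the second image, with the content slightly shrunk inside it.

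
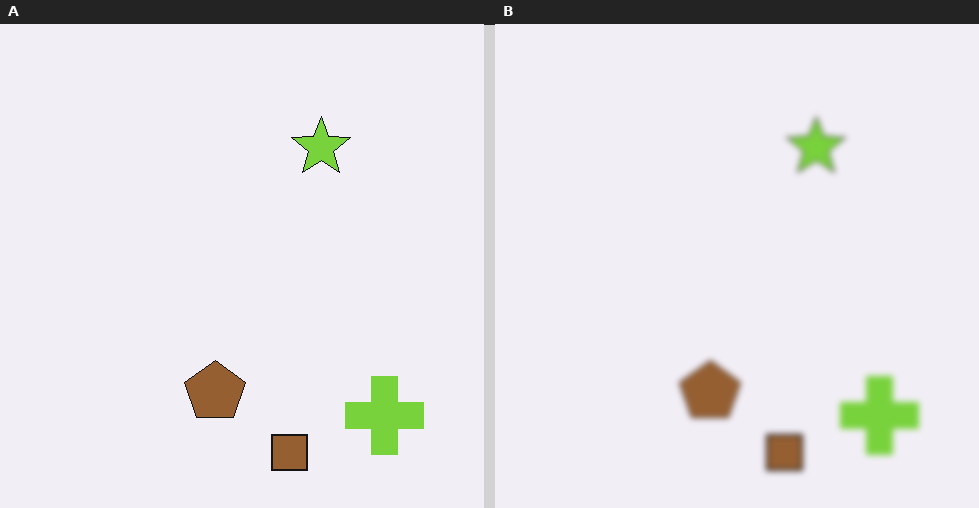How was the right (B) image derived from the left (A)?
The right (B) image is the left (A) moderately blurred.

Shape edges and outlines are uniformly softened across the whole image.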